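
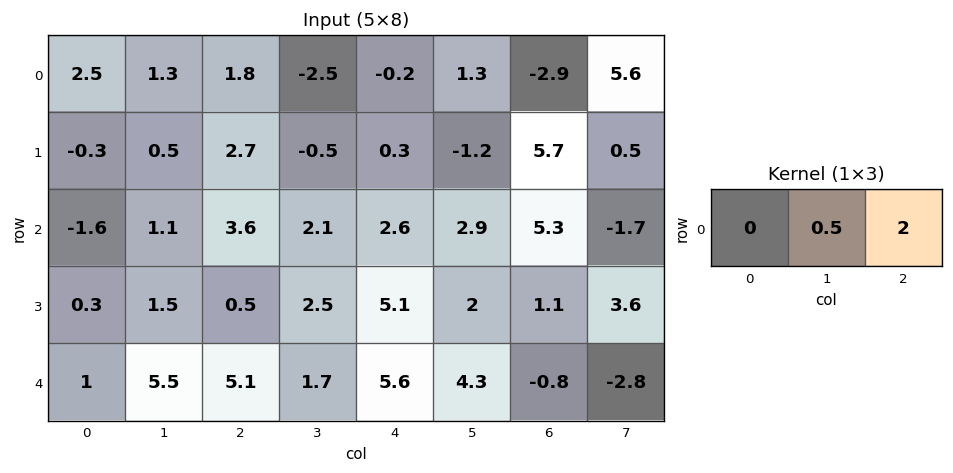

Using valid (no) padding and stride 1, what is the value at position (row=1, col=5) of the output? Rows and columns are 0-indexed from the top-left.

The receptive field on the input at this output position is [-1.2 5.7 0.5]. Elementwise product with the kernel and sum: 5.7·0.5 + 0.5·2.

3.85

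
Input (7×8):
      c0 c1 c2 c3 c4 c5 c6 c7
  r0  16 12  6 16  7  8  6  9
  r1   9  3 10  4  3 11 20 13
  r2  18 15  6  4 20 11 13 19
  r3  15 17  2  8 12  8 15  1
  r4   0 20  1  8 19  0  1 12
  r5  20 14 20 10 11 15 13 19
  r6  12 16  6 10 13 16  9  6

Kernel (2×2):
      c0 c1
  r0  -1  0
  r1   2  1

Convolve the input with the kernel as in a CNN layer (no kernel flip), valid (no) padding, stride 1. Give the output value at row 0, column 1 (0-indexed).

4

The receptive field on the input at this output position is [12 6 / 3 10]. Elementwise product with the kernel and sum: 12·-1 + 3·2 + 10·1.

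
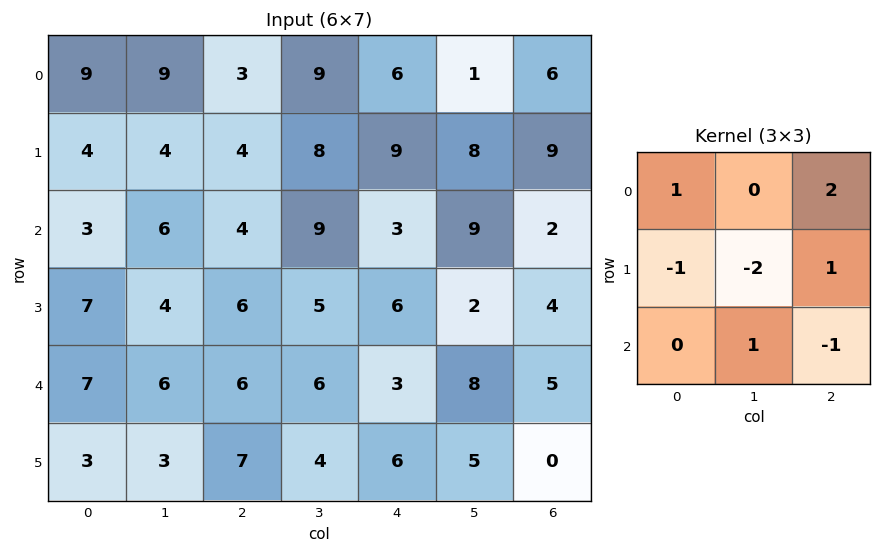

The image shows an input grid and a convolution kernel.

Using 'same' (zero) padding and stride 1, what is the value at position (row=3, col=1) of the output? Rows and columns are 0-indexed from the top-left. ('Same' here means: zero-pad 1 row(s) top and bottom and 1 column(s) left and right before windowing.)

2

The receptive field on the zero-padded input at this output position is [3 6 4 / 7 4 6 / 7 6 6]. Elementwise product with the kernel and sum: 3·1 + 4·2 + 7·-1 + 4·-2 + 6·1 + 6·1 + 6·-1.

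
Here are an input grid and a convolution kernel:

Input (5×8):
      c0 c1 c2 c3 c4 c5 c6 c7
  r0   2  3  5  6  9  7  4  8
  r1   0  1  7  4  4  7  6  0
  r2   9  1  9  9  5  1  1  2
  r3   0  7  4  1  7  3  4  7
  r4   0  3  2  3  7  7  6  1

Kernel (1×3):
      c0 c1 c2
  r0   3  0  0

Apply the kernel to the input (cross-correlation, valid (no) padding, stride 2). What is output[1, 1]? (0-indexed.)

27

The receptive field on the input at this output position is [9 9 5]. Elementwise product with the kernel and sum: 9·3.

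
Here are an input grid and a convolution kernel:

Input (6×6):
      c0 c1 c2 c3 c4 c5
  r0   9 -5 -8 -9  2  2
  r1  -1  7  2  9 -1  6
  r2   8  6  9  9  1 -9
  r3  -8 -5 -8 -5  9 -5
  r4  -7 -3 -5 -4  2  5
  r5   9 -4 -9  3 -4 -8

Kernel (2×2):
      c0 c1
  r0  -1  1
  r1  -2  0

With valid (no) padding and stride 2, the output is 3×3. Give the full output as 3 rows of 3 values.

-12 -5 2
14 16 -28
-14 19 11

Output[0,0]: The receptive field on the input at this output position is [9 -5 / -1 7]. Elementwise product with the kernel and sum: 9·-1 + -5·1 + -1·-2.
Output[0,1]: The receptive field on the input at this output position is [-8 -9 / 2 9]. Elementwise product with the kernel and sum: -8·-1 + -9·1 + 2·-2.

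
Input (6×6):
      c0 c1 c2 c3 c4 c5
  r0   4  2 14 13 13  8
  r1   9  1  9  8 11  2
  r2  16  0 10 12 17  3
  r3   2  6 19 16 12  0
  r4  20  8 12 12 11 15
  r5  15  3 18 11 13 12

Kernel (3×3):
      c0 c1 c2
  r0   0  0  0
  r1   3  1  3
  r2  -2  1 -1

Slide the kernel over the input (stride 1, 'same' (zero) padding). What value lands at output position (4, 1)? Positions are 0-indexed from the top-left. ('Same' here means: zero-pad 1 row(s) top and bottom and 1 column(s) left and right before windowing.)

59

The receptive field on the zero-padded input at this output position is [2 6 19 / 20 8 12 / 15 3 18]. Elementwise product with the kernel and sum: 20·3 + 8·1 + 12·3 + 15·-2 + 3·1 + 18·-1.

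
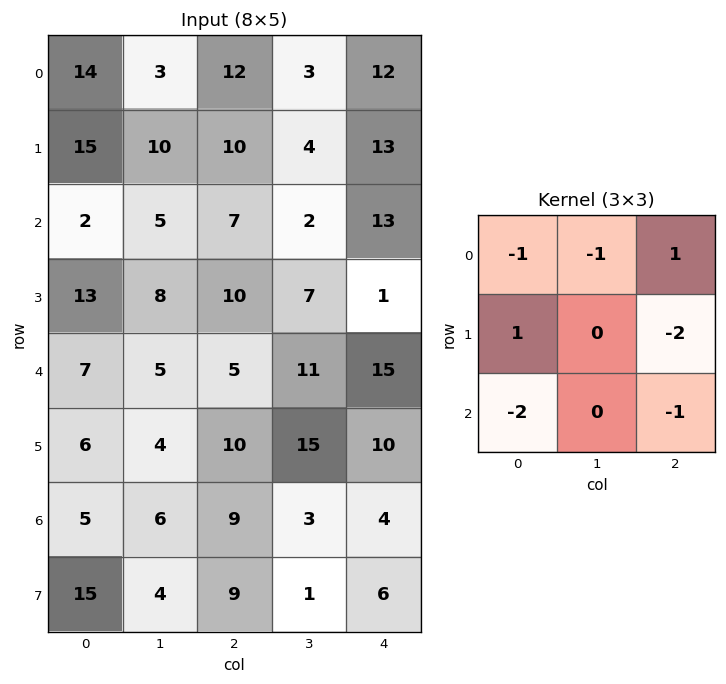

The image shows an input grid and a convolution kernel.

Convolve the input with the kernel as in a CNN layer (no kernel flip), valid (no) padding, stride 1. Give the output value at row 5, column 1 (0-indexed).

The receptive field on the input at this output position is [4 10 15 / 6 9 3 / 4 9 1]. Elementwise product with the kernel and sum: 4·-1 + 10·-1 + 15·1 + 6·1 + 3·-2 + 4·-2 + 1·-1.

-8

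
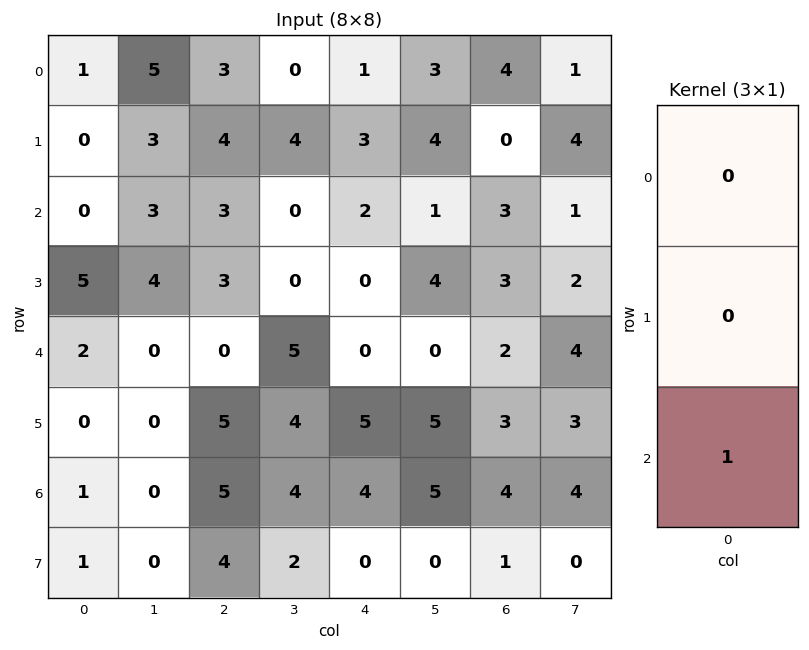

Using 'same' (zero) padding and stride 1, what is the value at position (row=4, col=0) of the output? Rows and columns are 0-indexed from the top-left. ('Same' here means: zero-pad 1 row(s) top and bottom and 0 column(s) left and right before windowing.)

0

The receptive field on the zero-padded input at this output position is [5 / 2 / 0]. Elementwise product with the kernel and sum: 0·1.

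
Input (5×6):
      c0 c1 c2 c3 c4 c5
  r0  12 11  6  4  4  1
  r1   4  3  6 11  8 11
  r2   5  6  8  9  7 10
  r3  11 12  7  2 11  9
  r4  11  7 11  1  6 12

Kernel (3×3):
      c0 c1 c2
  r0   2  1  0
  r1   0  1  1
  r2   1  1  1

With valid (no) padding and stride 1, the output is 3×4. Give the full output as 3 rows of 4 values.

63 68 59 57
55 50 59 69
64 48 56 64

Output[0,0]: The receptive field on the input at this output position is [12 11 6 / 4 3 6 / 5 6 8]. Elementwise product with the kernel and sum: 12·2 + 11·1 + 3·1 + 6·1 + 5·1 + 6·1 + 8·1.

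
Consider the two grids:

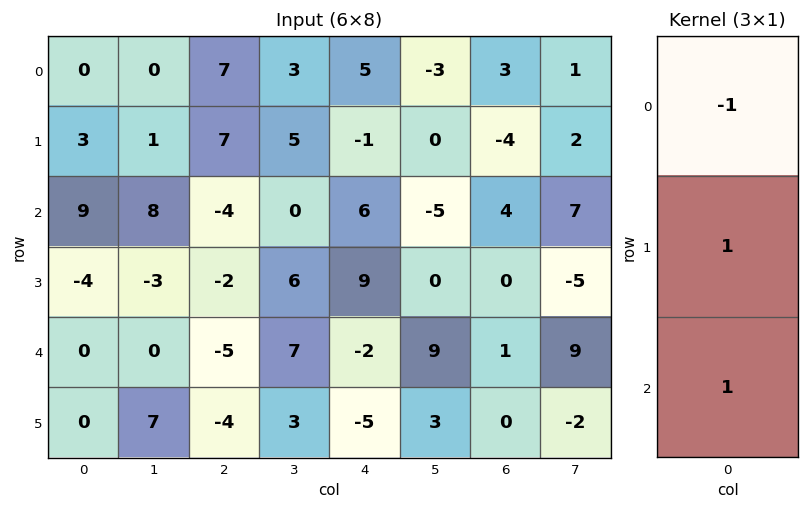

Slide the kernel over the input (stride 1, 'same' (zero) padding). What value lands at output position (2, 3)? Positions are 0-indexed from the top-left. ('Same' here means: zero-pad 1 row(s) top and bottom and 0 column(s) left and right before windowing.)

The receptive field on the zero-padded input at this output position is [5 / 0 / 6]. Elementwise product with the kernel and sum: 5·-1 + 0·1 + 6·1.

1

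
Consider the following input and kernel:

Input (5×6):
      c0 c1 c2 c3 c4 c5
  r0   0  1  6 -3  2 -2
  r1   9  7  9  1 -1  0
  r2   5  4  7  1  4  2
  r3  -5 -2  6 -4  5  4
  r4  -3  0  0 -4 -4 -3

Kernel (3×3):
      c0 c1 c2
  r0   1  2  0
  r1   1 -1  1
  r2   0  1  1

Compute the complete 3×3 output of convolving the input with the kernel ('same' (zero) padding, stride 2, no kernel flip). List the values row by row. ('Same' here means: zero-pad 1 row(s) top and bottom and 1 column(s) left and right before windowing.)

Output[0,0]: The receptive field on the zero-padded input at this output position is [0 0 0 / 0 0 1 / 0 9 7]. Elementwise product with the kernel and sum: 0·1 + 0·2 + 0·1 + 0·-1 + 1·1 + 9·1 + 7·1.
Output[0,1]: The receptive field on the zero-padded input at this output position is [0 0 0 / 1 6 -3 / 7 9 1]. Elementwise product with the kernel and sum: 0·1 + 0·2 + 1·1 + 6·-1 + -3·1 + 9·1 + 1·1.

17 2 -8
10 25 7
-7 6 3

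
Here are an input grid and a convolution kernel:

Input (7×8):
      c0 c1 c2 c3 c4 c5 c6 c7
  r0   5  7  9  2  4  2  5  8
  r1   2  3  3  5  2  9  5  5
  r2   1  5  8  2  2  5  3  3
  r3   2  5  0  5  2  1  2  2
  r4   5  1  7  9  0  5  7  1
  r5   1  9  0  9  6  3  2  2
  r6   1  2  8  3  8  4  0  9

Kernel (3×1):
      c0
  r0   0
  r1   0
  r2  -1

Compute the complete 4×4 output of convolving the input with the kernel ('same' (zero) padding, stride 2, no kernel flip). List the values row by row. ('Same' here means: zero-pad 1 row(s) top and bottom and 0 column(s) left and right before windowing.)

Output[0,0]: The receptive field on the zero-padded input at this output position is [0 / 5 / 2]. Elementwise product with the kernel and sum: 2·-1.

-2 -3 -2 -5
-2 0 -2 -2
-1 0 -6 -2
0 0 0 0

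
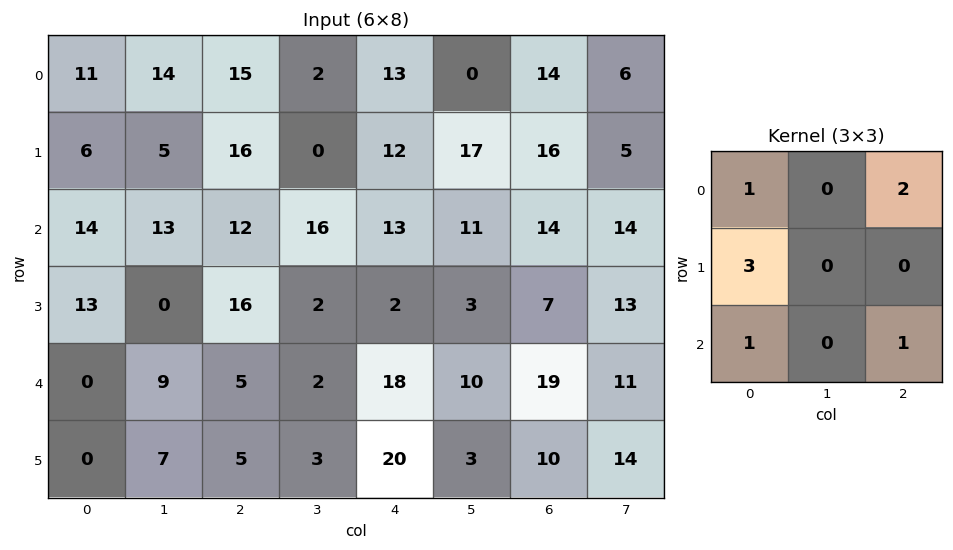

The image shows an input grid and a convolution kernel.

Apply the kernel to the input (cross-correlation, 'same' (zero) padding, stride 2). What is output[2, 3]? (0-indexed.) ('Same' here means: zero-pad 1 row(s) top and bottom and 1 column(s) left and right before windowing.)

76

The receptive field on the zero-padded input at this output position is [3 7 13 / 10 19 11 / 3 10 14]. Elementwise product with the kernel and sum: 3·1 + 13·2 + 10·3 + 3·1 + 14·1.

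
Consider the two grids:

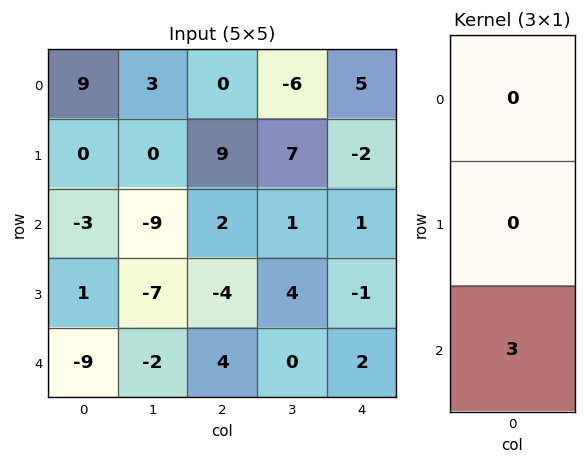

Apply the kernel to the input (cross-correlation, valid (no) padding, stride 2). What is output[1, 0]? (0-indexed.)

-27

The receptive field on the input at this output position is [-3 / 1 / -9]. Elementwise product with the kernel and sum: -9·3.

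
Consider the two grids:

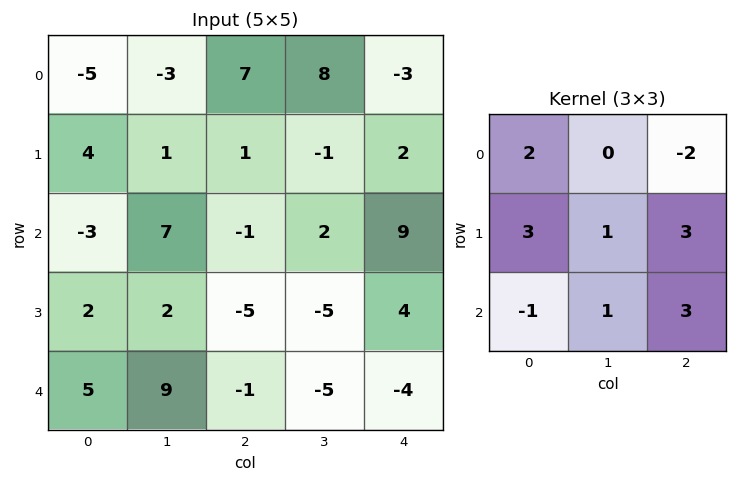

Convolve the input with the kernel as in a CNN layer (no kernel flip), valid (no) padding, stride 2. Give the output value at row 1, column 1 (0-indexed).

The receptive field on the input at this output position is [-1 2 9 / -5 -5 4 / -1 -5 -4]. Elementwise product with the kernel and sum: -1·2 + 9·-2 + -5·3 + -5·1 + 4·3 + -1·-1 + -5·1 + -4·3.

-44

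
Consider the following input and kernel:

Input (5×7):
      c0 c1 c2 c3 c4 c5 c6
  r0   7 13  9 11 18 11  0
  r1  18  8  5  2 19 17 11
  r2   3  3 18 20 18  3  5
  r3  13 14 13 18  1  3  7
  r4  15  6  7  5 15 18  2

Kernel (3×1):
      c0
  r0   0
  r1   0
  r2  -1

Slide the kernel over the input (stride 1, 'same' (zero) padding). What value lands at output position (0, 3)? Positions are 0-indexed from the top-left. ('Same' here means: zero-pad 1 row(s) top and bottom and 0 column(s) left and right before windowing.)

The receptive field on the zero-padded input at this output position is [0 / 11 / 2]. Elementwise product with the kernel and sum: 2·-1.

-2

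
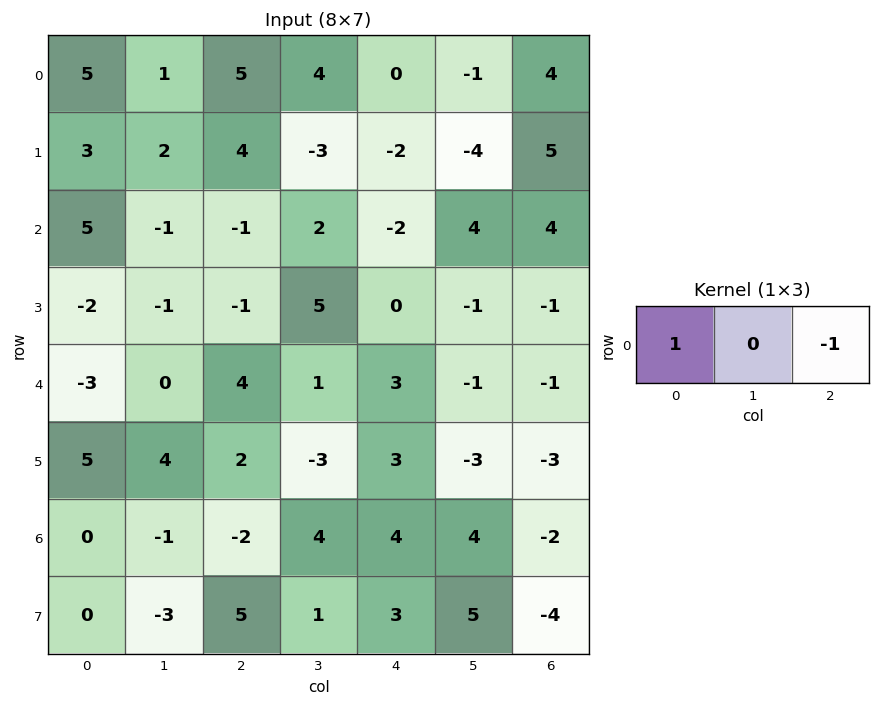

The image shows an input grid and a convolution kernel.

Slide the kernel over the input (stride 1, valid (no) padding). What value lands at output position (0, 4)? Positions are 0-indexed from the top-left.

The receptive field on the input at this output position is [0 -1 4]. Elementwise product with the kernel and sum: 0·1 + 4·-1.

-4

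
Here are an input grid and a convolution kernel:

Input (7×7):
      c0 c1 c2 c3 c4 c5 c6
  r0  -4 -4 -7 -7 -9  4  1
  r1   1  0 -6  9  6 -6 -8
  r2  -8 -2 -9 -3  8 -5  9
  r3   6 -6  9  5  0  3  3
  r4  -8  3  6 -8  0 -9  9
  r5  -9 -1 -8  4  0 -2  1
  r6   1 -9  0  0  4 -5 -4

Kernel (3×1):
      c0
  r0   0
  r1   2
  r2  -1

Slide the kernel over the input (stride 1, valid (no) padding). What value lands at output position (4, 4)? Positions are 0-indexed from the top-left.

The receptive field on the input at this output position is [0 / 0 / 4]. Elementwise product with the kernel and sum: 0·2 + 4·-1.

-4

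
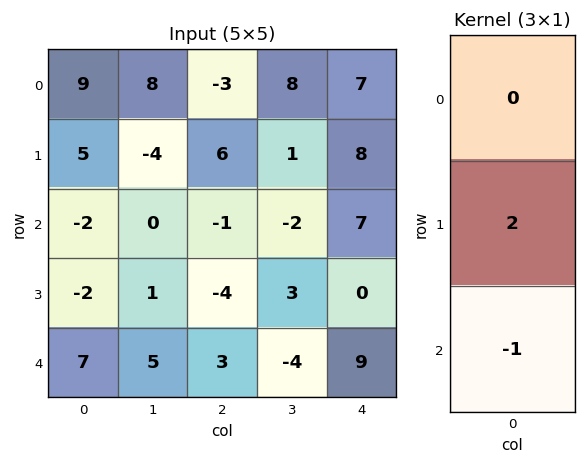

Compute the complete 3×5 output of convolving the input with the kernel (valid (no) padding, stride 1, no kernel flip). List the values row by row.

Output[0,0]: The receptive field on the input at this output position is [9 / 5 / -2]. Elementwise product with the kernel and sum: 5·2 + -2·-1.
Output[0,1]: The receptive field on the input at this output position is [8 / -4 / 0]. Elementwise product with the kernel and sum: -4·2 + 0·-1.

12 -8 13 4 9
-2 -1 2 -7 14
-11 -3 -11 10 -9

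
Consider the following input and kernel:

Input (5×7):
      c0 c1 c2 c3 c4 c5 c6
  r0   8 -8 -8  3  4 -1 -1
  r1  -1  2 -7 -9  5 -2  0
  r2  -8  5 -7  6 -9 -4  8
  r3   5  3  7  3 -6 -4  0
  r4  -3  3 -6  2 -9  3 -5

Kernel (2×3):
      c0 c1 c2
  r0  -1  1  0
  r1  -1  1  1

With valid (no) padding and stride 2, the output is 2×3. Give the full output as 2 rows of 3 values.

Output[0,0]: The receptive field on the input at this output position is [8 -8 -8 / -1 2 -7]. Elementwise product with the kernel and sum: 8·-1 + -8·1 + -1·-1 + 2·1 + -7·1.
Output[0,1]: The receptive field on the input at this output position is [-8 3 4 / -7 -9 5]. Elementwise product with the kernel and sum: -8·-1 + 3·1 + -7·-1 + -9·1 + 5·1.

-20 14 -12
18 3 7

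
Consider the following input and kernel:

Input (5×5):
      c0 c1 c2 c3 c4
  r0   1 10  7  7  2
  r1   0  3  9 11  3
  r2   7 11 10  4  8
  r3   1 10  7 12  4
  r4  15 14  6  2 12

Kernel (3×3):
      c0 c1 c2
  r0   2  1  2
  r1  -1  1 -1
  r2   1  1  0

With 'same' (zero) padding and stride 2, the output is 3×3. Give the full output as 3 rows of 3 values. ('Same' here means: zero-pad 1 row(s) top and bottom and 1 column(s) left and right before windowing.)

Output[0,0]: The receptive field on the zero-padded input at this output position is [0 0 0 / 0 1 10 / 0 0 3]. Elementwise product with the kernel and sum: 0·2 + 0·1 + 0·2 + 0·-1 + 1·1 + 10·-1 + 0·1 + 0·1.
Output[0,1]: The receptive field on the zero-padded input at this output position is [0 0 0 / 10 7 7 / 3 9 11]. Elementwise product with the kernel and sum: 0·2 + 0·1 + 0·2 + 10·-1 + 7·1 + 7·-1 + 3·1 + 9·1.

-9 2 9
3 49 45
22 41 38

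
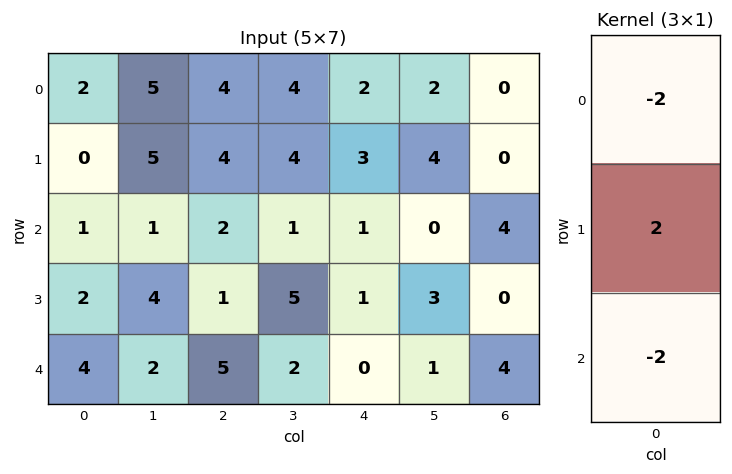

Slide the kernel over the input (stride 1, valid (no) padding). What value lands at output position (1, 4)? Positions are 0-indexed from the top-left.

-6

The receptive field on the input at this output position is [3 / 1 / 1]. Elementwise product with the kernel and sum: 3·-2 + 1·2 + 1·-2.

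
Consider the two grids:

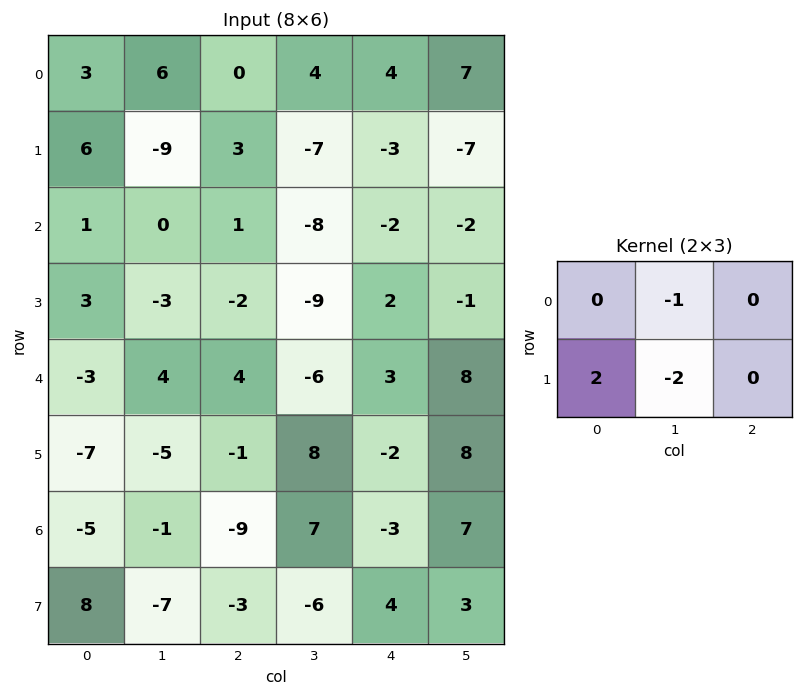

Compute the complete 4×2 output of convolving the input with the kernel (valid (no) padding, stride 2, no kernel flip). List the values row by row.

24 16
12 22
-8 -12
31 -1

Output[0,0]: The receptive field on the input at this output position is [3 6 0 / 6 -9 3]. Elementwise product with the kernel and sum: 6·-1 + 6·2 + -9·-2.
Output[0,1]: The receptive field on the input at this output position is [0 4 4 / 3 -7 -3]. Elementwise product with the kernel and sum: 4·-1 + 3·2 + -7·-2.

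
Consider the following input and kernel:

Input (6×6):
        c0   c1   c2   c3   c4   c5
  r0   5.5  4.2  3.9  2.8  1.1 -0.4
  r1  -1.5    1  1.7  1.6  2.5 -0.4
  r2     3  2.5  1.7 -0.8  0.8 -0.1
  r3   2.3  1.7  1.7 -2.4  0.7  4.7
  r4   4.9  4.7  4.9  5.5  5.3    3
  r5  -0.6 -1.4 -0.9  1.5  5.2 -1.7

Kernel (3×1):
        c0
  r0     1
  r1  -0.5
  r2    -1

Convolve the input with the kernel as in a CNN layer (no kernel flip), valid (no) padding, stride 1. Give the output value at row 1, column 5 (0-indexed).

The receptive field on the input at this output position is [-0.4 / -0.1 / 4.7]. Elementwise product with the kernel and sum: -0.4·1 + -0.1·-0.5 + 4.7·-1.

-5.05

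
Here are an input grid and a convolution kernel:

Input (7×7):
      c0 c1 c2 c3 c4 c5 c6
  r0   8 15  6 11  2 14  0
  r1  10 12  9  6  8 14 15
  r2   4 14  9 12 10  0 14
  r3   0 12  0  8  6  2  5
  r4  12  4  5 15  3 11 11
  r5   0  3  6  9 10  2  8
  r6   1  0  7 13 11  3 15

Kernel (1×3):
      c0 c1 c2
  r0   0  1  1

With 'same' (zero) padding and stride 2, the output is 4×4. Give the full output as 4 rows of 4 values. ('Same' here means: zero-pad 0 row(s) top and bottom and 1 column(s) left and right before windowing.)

23 17 16 0
18 21 10 14
16 20 14 11
1 20 14 15

Output[0,0]: The receptive field on the zero-padded input at this output position is [0 8 15]. Elementwise product with the kernel and sum: 8·1 + 15·1.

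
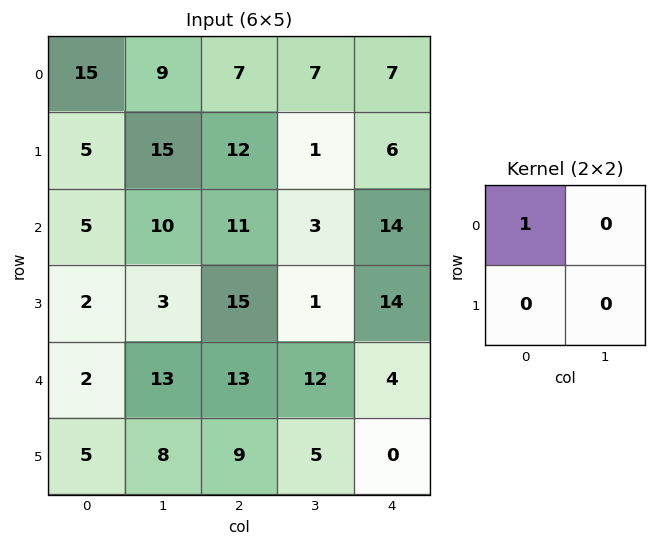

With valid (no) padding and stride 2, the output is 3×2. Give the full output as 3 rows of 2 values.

Output[0,0]: The receptive field on the input at this output position is [15 9 / 5 15]. Elementwise product with the kernel and sum: 15·1.

15 7
5 11
2 13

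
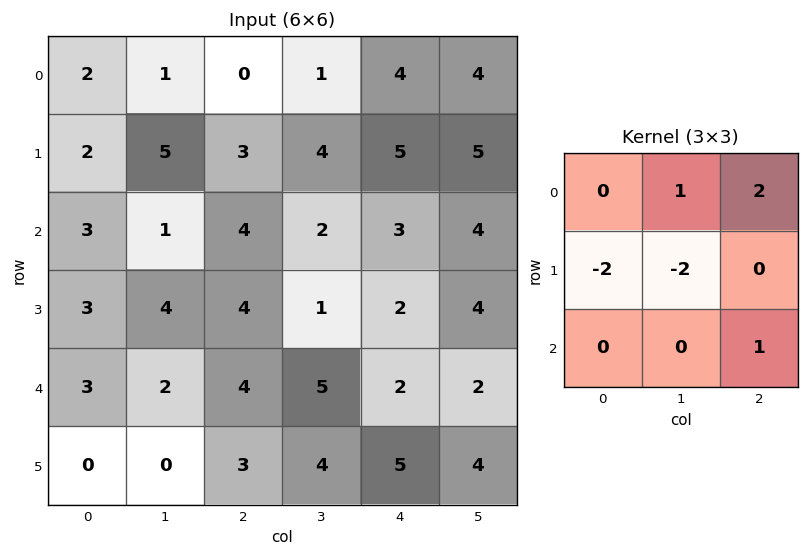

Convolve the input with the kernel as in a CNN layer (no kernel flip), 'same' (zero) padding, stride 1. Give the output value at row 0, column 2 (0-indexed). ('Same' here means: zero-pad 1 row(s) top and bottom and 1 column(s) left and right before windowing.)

2

The receptive field on the zero-padded input at this output position is [0 0 0 / 1 0 1 / 5 3 4]. Elementwise product with the kernel and sum: 0·1 + 0·2 + 1·-2 + 0·-2 + 4·1.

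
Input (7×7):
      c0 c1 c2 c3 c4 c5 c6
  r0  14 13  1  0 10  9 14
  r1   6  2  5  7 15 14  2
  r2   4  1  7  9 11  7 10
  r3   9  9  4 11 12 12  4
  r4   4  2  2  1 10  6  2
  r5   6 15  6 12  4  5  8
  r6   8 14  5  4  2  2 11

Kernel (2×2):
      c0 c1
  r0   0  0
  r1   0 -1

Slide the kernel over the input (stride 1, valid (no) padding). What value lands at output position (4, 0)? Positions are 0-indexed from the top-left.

-15

The receptive field on the input at this output position is [4 2 / 6 15]. Elementwise product with the kernel and sum: 15·-1.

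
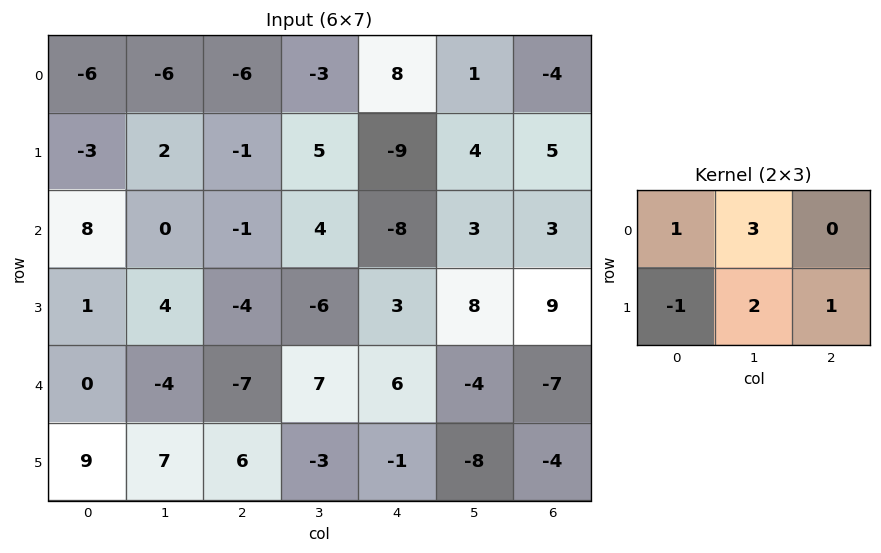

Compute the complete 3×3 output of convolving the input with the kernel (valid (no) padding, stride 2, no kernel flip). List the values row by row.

-18 -13 33
11 6 23
-1 1 -25

Output[0,0]: The receptive field on the input at this output position is [-6 -6 -6 / -3 2 -1]. Elementwise product with the kernel and sum: -6·1 + -6·3 + -3·-1 + 2·2 + -1·1.
Output[0,1]: The receptive field on the input at this output position is [-6 -3 8 / -1 5 -9]. Elementwise product with the kernel and sum: -6·1 + -3·3 + -1·-1 + 5·2 + -9·1.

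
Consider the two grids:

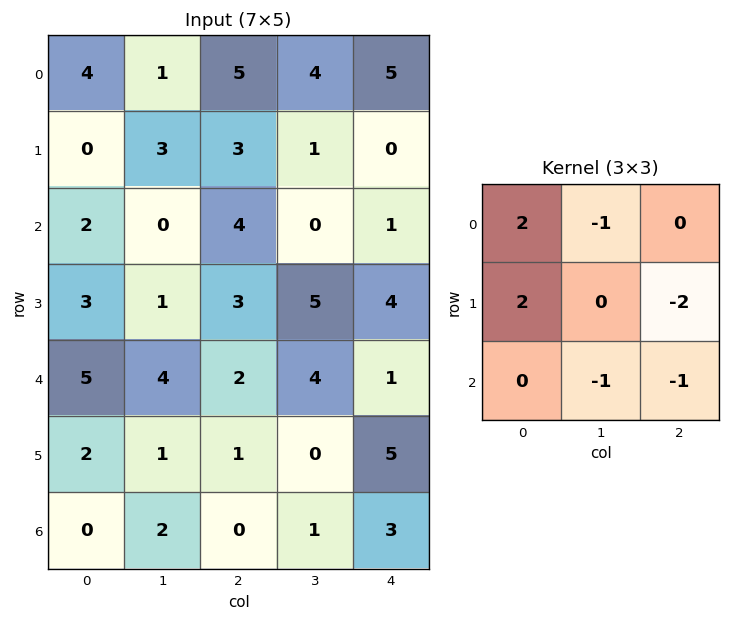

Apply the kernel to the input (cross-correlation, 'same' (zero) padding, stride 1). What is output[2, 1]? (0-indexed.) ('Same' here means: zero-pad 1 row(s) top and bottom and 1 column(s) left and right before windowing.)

The receptive field on the zero-padded input at this output position is [0 3 3 / 2 0 4 / 3 1 3]. Elementwise product with the kernel and sum: 0·2 + 3·-1 + 2·2 + 4·-2 + 1·-1 + 3·-1.

-11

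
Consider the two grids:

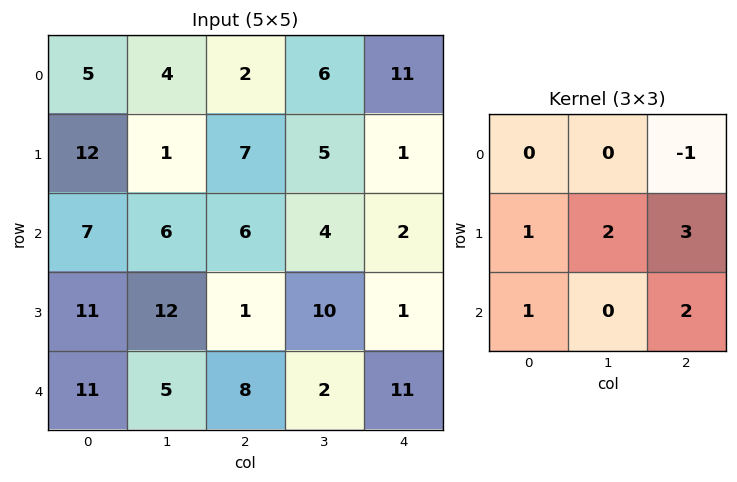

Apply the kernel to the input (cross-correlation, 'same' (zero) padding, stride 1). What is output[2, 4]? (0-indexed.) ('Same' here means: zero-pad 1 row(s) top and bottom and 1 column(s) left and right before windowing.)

The receptive field on the zero-padded input at this output position is [5 1 0 / 4 2 0 / 10 1 0]. Elementwise product with the kernel and sum: 0·-1 + 4·1 + 2·2 + 0·3 + 10·1 + 0·2.

18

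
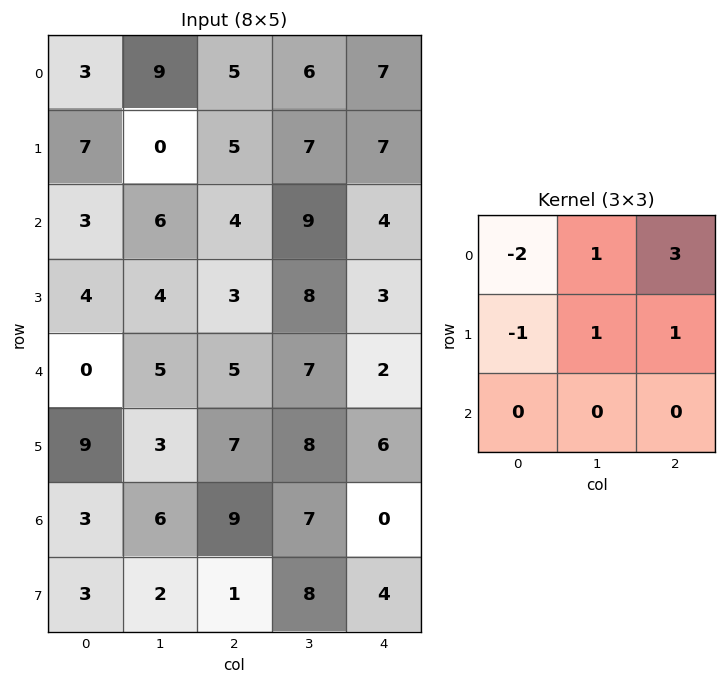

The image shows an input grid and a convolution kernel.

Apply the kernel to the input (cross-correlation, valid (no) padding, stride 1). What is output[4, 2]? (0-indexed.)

10

The receptive field on the input at this output position is [5 7 2 / 7 8 6 / 9 7 0]. Elementwise product with the kernel and sum: 5·-2 + 7·1 + 2·3 + 7·-1 + 8·1 + 6·1.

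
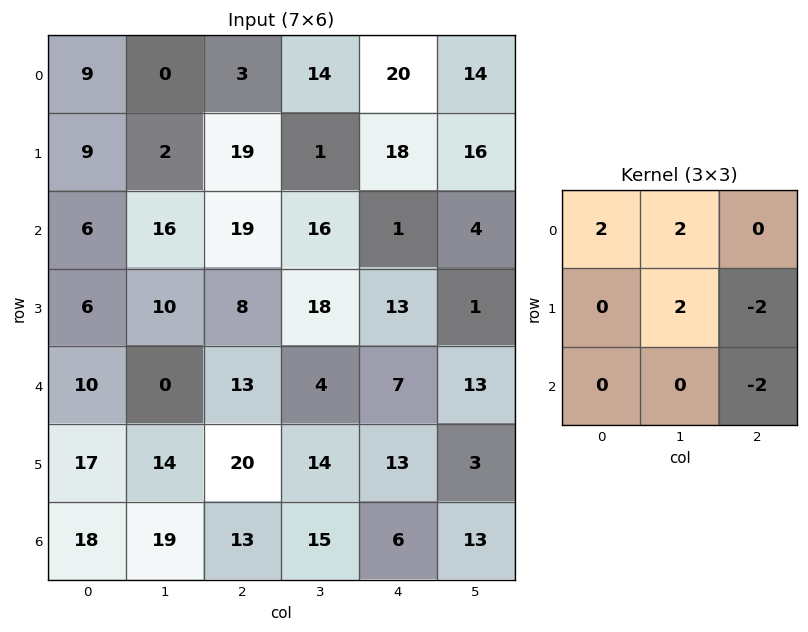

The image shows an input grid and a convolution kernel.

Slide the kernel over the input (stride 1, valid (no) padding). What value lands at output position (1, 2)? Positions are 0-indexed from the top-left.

44

The receptive field on the input at this output position is [19 1 18 / 19 16 1 / 8 18 13]. Elementwise product with the kernel and sum: 19·2 + 1·2 + 16·2 + 1·-2 + 13·-2.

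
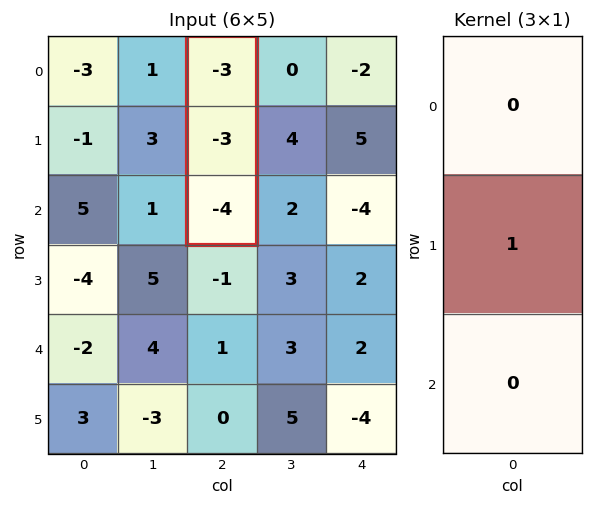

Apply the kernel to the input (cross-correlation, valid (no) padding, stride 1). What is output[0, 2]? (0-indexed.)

The receptive field on the input at this output position is [-3 / -3 / -4]. Elementwise product with the kernel and sum: -3·1.

-3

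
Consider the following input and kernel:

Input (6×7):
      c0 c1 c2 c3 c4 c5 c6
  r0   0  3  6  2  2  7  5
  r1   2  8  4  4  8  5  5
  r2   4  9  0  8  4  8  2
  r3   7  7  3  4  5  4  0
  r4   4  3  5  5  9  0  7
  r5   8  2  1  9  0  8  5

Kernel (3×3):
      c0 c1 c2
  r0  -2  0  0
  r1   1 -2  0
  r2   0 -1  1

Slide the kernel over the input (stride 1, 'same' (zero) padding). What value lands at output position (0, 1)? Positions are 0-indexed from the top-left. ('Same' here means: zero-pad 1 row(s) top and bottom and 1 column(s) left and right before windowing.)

-10

The receptive field on the zero-padded input at this output position is [0 0 0 / 0 3 6 / 2 8 4]. Elementwise product with the kernel and sum: 0·-2 + 0·1 + 3·-2 + 8·-1 + 4·1.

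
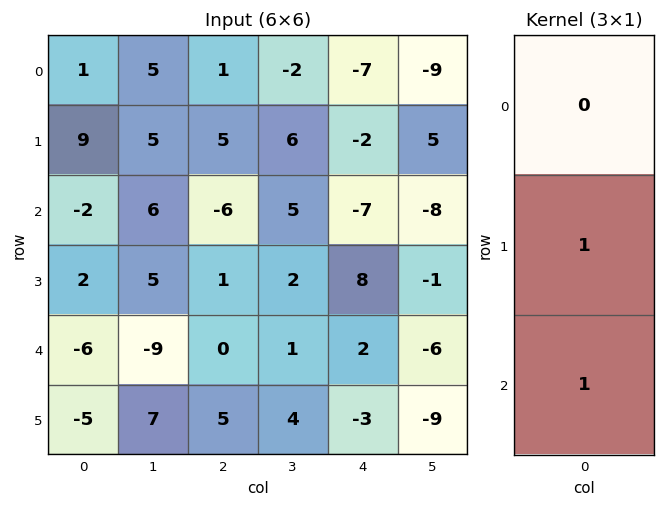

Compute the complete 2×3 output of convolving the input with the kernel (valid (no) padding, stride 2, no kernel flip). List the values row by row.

Output[0,0]: The receptive field on the input at this output position is [1 / 9 / -2]. Elementwise product with the kernel and sum: 9·1 + -2·1.

7 -1 -9
-4 1 10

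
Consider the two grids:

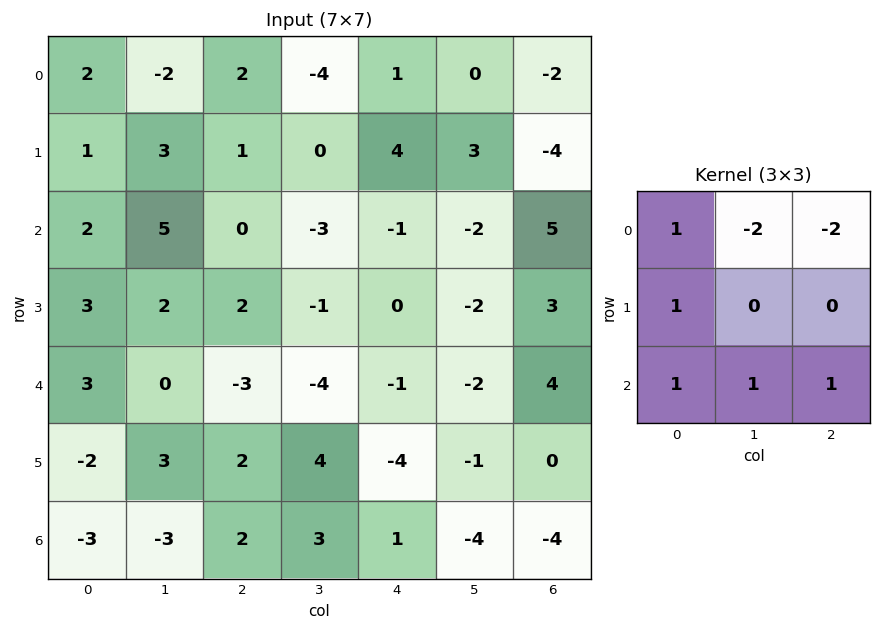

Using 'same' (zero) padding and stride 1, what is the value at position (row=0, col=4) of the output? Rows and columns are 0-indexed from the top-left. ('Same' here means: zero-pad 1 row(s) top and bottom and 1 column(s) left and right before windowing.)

The receptive field on the zero-padded input at this output position is [0 0 0 / -4 1 0 / 0 4 3]. Elementwise product with the kernel and sum: 0·1 + 0·-2 + 0·-2 + -4·1 + 0·1 + 4·1 + 3·1.

3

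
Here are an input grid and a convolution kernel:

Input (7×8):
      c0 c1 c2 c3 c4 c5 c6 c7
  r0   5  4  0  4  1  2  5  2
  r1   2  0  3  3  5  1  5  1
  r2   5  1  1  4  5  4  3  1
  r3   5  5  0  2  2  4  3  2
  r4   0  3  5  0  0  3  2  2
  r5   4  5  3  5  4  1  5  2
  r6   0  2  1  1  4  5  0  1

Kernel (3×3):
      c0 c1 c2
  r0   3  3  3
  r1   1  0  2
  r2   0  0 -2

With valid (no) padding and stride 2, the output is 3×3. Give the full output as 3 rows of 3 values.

33 18 33
16 34 40
32 18 29

Output[0,0]: The receptive field on the input at this output position is [5 4 0 / 2 0 3 / 5 1 1]. Elementwise product with the kernel and sum: 5·3 + 4·3 + 0·3 + 2·1 + 3·2 + 1·-2.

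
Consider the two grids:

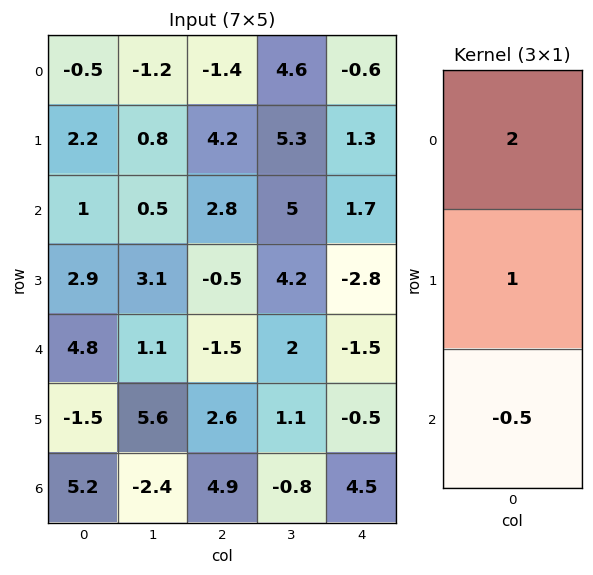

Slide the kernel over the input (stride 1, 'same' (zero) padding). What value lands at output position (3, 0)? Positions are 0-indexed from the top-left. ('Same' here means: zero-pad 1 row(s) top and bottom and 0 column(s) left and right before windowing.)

2.5

The receptive field on the zero-padded input at this output position is [1 / 2.9 / 4.8]. Elementwise product with the kernel and sum: 1·2 + 2.9·1 + 4.8·-0.5.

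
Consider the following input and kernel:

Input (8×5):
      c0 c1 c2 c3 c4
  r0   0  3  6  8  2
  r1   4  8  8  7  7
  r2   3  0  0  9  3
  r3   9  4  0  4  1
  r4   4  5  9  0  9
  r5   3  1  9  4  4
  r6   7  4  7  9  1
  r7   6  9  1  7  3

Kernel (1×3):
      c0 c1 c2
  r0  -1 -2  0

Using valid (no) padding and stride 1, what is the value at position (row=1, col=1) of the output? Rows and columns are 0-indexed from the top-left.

-24

The receptive field on the input at this output position is [8 8 7]. Elementwise product with the kernel and sum: 8·-1 + 8·-2.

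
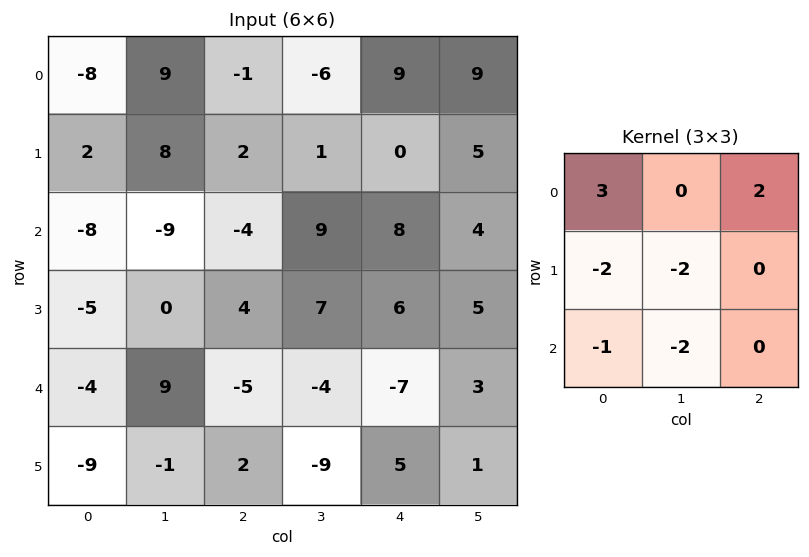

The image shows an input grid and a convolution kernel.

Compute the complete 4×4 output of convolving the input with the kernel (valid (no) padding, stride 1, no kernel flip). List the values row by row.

Output[0,0]: The receptive field on the input at this output position is [-8 9 -1 / 2 8 2 / -8 -9 -4]. Elementwise product with the kernel and sum: -8·3 + -1·2 + 2·-2 + 8·-2 + -8·-1 + -9·-2.

-20 12 -5 -27
49 44 -22 -40
-36 -16 -5 27
-6 3 58 52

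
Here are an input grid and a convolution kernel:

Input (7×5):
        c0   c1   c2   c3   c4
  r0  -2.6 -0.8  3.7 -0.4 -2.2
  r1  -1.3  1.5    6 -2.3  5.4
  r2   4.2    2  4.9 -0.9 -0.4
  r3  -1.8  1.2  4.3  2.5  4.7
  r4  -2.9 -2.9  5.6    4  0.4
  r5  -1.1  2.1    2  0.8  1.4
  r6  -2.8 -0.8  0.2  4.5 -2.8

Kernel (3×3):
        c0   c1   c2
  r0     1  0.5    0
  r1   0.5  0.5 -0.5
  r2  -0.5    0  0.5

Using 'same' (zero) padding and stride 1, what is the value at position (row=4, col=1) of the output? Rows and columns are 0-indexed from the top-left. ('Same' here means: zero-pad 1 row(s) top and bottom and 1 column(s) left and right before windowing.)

-5.35

The receptive field on the zero-padded input at this output position is [-1.8 1.2 4.3 / -2.9 -2.9 5.6 / -1.1 2.1 2]. Elementwise product with the kernel and sum: -1.8·1 + 1.2·0.5 + -2.9·0.5 + -2.9·0.5 + 5.6·-0.5 + -1.1·-0.5 + 2·0.5.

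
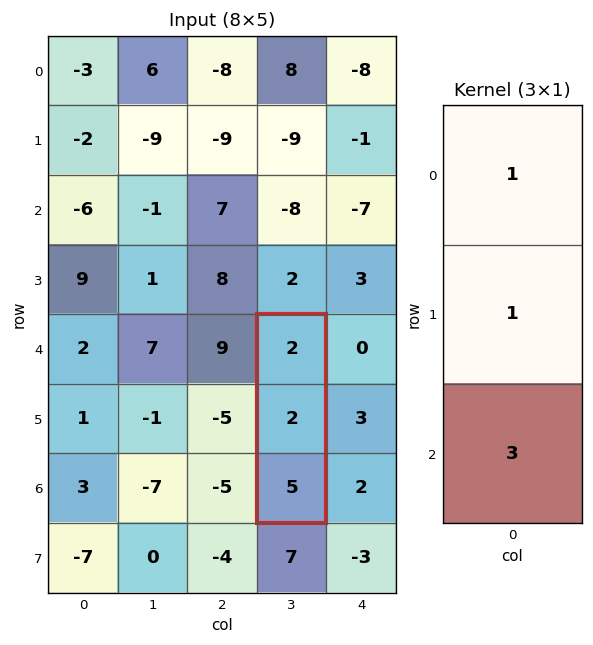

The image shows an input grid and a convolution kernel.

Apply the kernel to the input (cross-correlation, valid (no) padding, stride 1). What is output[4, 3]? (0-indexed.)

19

The receptive field on the input at this output position is [2 / 2 / 5]. Elementwise product with the kernel and sum: 2·1 + 2·1 + 5·3.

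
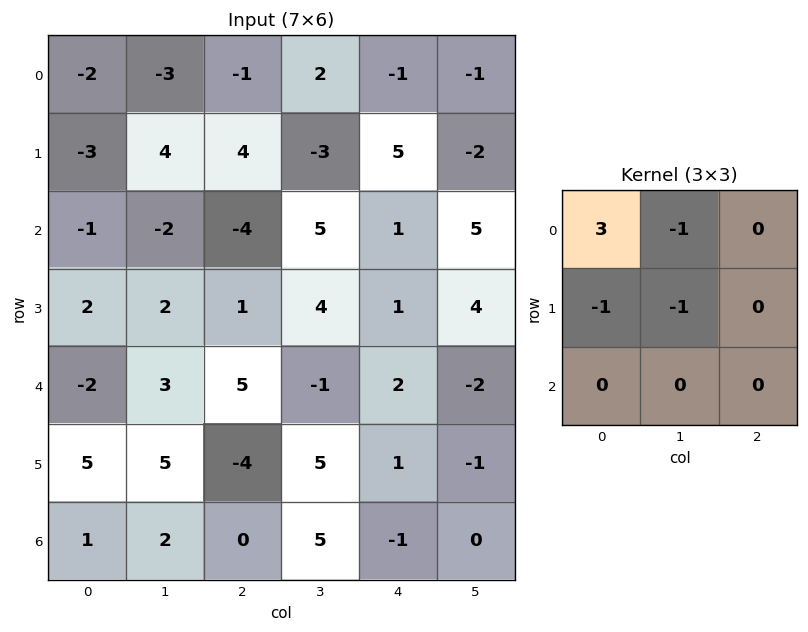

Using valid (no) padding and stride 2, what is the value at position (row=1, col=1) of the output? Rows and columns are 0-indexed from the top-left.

The receptive field on the input at this output position is [-4 5 1 / 1 4 1 / 5 -1 2]. Elementwise product with the kernel and sum: -4·3 + 5·-1 + 1·-1 + 4·-1.

-22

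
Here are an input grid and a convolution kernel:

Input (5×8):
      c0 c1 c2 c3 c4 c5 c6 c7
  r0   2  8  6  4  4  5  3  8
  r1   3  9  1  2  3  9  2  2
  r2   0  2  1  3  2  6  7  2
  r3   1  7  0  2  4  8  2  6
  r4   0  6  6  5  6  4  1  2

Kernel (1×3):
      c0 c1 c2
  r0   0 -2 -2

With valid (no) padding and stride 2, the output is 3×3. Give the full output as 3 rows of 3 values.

-28 -16 -16
-6 -10 -26
-24 -22 -10

Output[0,0]: The receptive field on the input at this output position is [2 8 6]. Elementwise product with the kernel and sum: 8·-2 + 6·-2.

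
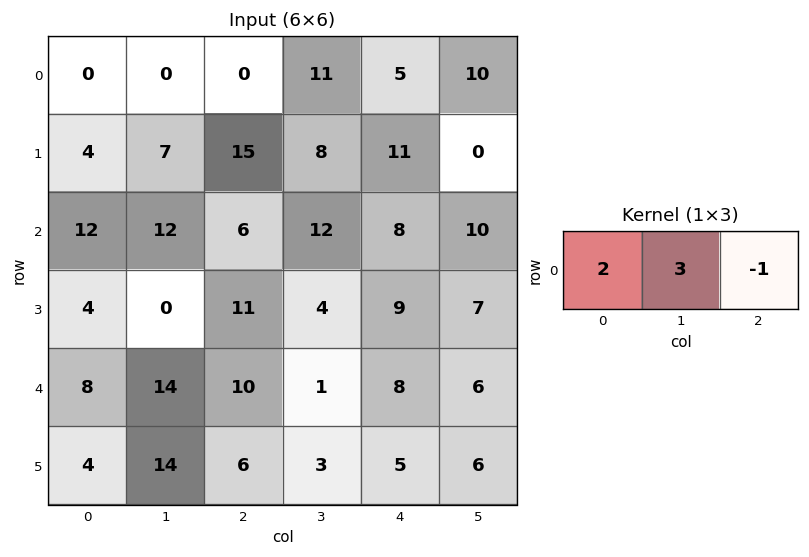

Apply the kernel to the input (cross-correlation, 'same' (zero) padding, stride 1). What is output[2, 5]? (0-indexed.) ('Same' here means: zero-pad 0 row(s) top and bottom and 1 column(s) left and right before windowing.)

The receptive field on the zero-padded input at this output position is [8 10 0]. Elementwise product with the kernel and sum: 8·2 + 10·3 + 0·-1.

46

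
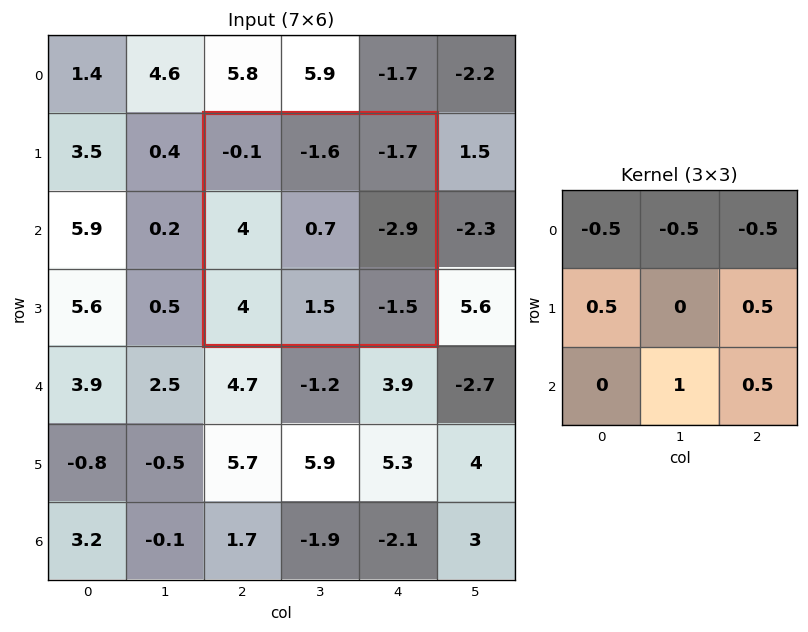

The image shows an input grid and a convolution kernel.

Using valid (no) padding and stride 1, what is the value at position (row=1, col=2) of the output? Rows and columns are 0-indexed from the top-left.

3

The receptive field on the input at this output position is [-0.1 -1.6 -1.7 / 4 0.7 -2.9 / 4 1.5 -1.5]. Elementwise product with the kernel and sum: -0.1·-0.5 + -1.6·-0.5 + -1.7·-0.5 + 4·0.5 + -2.9·0.5 + 1.5·1 + -1.5·0.5.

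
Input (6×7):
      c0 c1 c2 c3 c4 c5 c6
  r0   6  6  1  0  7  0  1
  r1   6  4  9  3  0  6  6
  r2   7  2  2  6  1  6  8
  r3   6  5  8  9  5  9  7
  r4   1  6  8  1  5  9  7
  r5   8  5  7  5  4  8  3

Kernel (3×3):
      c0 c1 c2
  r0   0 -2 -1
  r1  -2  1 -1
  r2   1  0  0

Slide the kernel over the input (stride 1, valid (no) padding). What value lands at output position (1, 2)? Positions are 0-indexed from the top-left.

3

The receptive field on the input at this output position is [9 3 0 / 2 6 1 / 8 9 5]. Elementwise product with the kernel and sum: 3·-2 + 0·-1 + 2·-2 + 6·1 + 1·-1 + 8·1.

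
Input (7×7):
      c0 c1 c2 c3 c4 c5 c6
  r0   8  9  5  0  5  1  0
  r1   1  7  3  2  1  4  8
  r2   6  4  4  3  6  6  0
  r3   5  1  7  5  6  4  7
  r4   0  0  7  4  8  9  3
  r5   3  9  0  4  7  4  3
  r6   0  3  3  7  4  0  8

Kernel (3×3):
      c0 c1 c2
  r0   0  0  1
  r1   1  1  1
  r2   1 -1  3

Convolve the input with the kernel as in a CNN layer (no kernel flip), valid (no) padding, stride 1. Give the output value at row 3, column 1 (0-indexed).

37

The receptive field on the input at this output position is [1 7 5 / 0 7 4 / 9 0 4]. Elementwise product with the kernel and sum: 5·1 + 0·1 + 7·1 + 4·1 + 9·1 + 0·-1 + 4·3.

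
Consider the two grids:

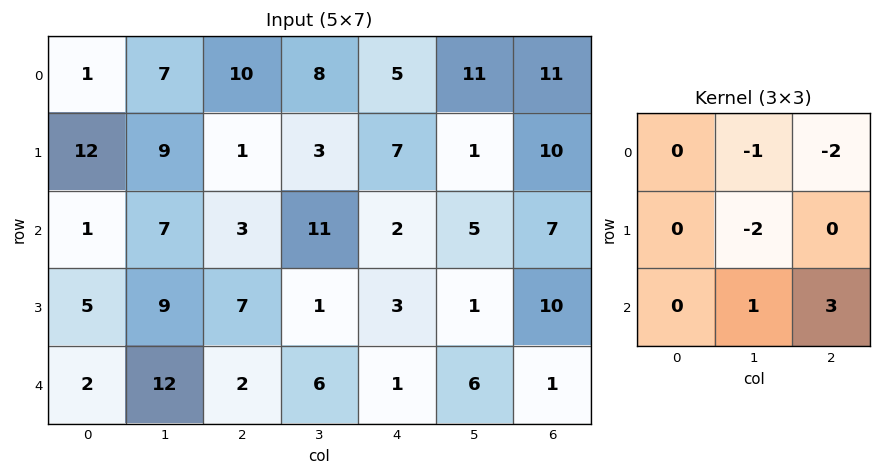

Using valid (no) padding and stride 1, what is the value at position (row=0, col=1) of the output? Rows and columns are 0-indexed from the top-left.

8

The receptive field on the input at this output position is [7 10 8 / 9 1 3 / 7 3 11]. Elementwise product with the kernel and sum: 10·-1 + 8·-2 + 1·-2 + 3·1 + 11·3.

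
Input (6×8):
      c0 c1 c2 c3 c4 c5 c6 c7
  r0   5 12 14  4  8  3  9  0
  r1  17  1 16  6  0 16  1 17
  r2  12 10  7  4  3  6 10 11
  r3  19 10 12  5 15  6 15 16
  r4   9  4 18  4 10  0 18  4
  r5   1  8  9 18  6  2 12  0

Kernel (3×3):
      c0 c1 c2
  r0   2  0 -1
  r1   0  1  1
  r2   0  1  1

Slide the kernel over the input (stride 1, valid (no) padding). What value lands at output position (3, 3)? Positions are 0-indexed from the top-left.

22

The receptive field on the input at this output position is [5 15 6 / 4 10 0 / 18 6 2]. Elementwise product with the kernel and sum: 5·2 + 6·-1 + 10·1 + 0·1 + 6·1 + 2·1.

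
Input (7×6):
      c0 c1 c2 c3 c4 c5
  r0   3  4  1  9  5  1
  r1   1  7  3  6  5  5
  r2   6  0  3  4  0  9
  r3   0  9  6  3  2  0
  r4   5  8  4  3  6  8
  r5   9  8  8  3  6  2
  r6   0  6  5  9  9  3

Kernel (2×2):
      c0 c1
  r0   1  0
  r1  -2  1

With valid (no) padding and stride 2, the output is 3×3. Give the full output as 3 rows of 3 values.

8 1 0
15 -6 -4
-5 -9 -4

Output[0,0]: The receptive field on the input at this output position is [3 4 / 1 7]. Elementwise product with the kernel and sum: 3·1 + 1·-2 + 7·1.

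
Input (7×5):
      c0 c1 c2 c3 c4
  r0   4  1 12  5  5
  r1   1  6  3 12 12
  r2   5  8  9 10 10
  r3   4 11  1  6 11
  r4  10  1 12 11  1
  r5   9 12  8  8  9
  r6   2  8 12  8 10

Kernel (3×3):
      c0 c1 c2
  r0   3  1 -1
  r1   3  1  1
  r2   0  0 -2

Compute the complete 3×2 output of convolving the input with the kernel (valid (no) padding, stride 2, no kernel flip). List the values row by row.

-5 49
14 45
42 67

Output[0,0]: The receptive field on the input at this output position is [4 1 12 / 1 6 3 / 5 8 9]. Elementwise product with the kernel and sum: 4·3 + 1·1 + 12·-1 + 1·3 + 6·1 + 3·1 + 9·-2.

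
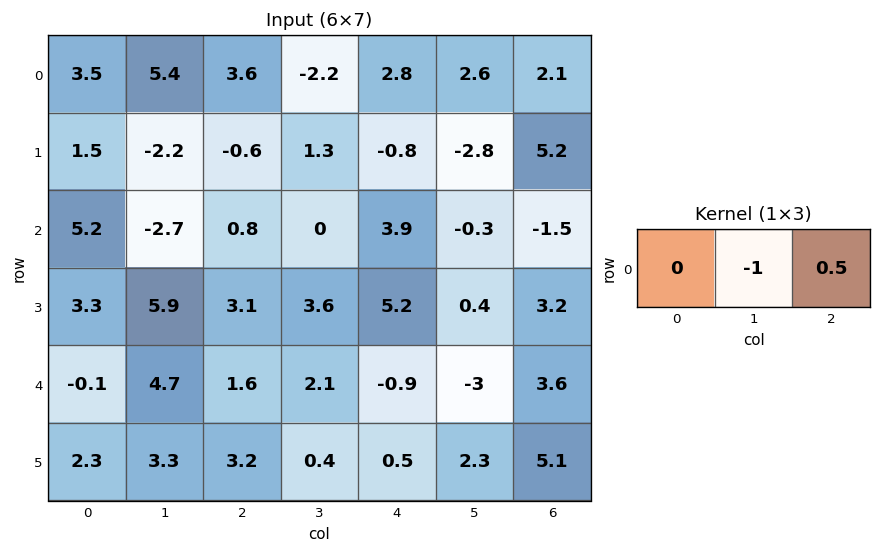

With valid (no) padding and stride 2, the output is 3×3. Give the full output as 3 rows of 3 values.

Output[0,0]: The receptive field on the input at this output position is [3.5 5.4 3.6]. Elementwise product with the kernel and sum: 5.4·-1 + 3.6·0.5.
Output[0,1]: The receptive field on the input at this output position is [3.6 -2.2 2.8]. Elementwise product with the kernel and sum: -2.2·-1 + 2.8·0.5.

-3.6 3.6 -1.55
3.1 1.95 -0.45
-3.9 -2.55 4.8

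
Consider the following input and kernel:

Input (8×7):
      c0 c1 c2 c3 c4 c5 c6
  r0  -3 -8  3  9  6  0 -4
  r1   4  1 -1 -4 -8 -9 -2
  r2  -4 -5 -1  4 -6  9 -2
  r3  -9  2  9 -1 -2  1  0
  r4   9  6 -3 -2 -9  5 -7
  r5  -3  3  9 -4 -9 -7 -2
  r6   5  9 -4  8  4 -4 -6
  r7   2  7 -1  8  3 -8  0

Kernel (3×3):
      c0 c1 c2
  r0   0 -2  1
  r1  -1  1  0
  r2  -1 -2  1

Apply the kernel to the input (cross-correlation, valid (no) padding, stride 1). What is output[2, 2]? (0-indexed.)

-26

The receptive field on the input at this output position is [-1 4 -6 / 9 -1 -2 / -3 -2 -9]. Elementwise product with the kernel and sum: 4·-2 + -6·1 + 9·-1 + -1·1 + -3·-1 + -2·-2 + -9·1.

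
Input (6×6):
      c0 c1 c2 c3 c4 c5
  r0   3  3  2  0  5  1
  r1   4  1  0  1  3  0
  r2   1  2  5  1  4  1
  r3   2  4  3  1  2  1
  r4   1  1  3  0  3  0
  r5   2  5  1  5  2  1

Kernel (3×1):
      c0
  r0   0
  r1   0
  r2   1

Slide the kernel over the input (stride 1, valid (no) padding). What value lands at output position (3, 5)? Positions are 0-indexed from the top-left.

1

The receptive field on the input at this output position is [1 / 0 / 1]. Elementwise product with the kernel and sum: 1·1.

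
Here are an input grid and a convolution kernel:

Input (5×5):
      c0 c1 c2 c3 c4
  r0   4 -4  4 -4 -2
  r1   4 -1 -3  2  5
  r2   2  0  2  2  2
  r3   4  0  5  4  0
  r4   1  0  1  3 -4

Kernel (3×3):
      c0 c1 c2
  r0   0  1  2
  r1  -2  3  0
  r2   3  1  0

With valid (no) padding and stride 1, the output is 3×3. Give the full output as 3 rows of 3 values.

Output[0,0]: The receptive field on the input at this output position is [4 -4 4 / 4 -1 -3 / 2 0 2]. Elementwise product with the kernel and sum: -4·1 + 4·2 + 4·-2 + -1·3 + 2·3 + 0·1.

-1 -9 12
1 12 33
-1 22 14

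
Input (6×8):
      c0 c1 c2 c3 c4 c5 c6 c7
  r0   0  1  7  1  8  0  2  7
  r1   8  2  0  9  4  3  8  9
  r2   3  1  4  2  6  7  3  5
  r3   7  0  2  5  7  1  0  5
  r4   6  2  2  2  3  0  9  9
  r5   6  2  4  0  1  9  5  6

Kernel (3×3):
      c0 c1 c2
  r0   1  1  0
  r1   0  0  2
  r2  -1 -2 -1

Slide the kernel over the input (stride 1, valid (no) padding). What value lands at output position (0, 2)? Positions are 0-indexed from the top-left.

2

The receptive field on the input at this output position is [7 1 8 / 0 9 4 / 4 2 6]. Elementwise product with the kernel and sum: 7·1 + 1·1 + 4·2 + 4·-1 + 2·-2 + 6·-1.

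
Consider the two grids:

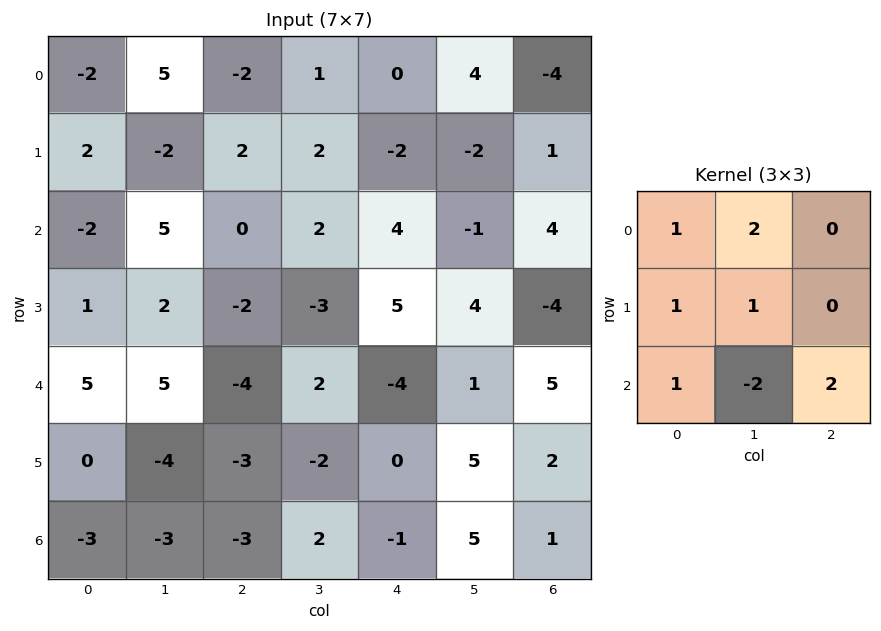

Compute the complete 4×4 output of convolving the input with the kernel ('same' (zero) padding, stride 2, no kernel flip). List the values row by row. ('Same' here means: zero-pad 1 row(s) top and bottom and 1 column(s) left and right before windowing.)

-10 1 3 -4
4 7 -1 15
-1 -3 13 3
-3 -16 -1 15

Output[0,0]: The receptive field on the zero-padded input at this output position is [0 0 0 / 0 -2 5 / 0 2 -2]. Elementwise product with the kernel and sum: 0·1 + 0·2 + 0·1 + -2·1 + 0·1 + 2·-2 + -2·2.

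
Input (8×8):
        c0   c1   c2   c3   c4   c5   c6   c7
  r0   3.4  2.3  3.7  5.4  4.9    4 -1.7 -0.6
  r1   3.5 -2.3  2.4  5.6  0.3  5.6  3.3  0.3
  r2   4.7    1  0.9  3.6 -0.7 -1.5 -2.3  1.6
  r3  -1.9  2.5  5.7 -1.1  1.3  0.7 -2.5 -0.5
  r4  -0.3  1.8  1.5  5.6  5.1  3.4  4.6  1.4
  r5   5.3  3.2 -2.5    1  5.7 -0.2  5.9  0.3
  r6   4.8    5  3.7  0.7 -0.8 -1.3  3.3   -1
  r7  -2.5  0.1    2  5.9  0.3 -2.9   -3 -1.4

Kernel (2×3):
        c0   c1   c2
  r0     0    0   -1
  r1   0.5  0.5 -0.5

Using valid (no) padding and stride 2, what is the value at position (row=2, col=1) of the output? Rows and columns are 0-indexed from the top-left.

-8.7

The receptive field on the input at this output position is [1.5 5.6 5.1 / -2.5 1 5.7]. Elementwise product with the kernel and sum: 5.1·-1 + -2.5·0.5 + 1·0.5 + 5.7·-0.5.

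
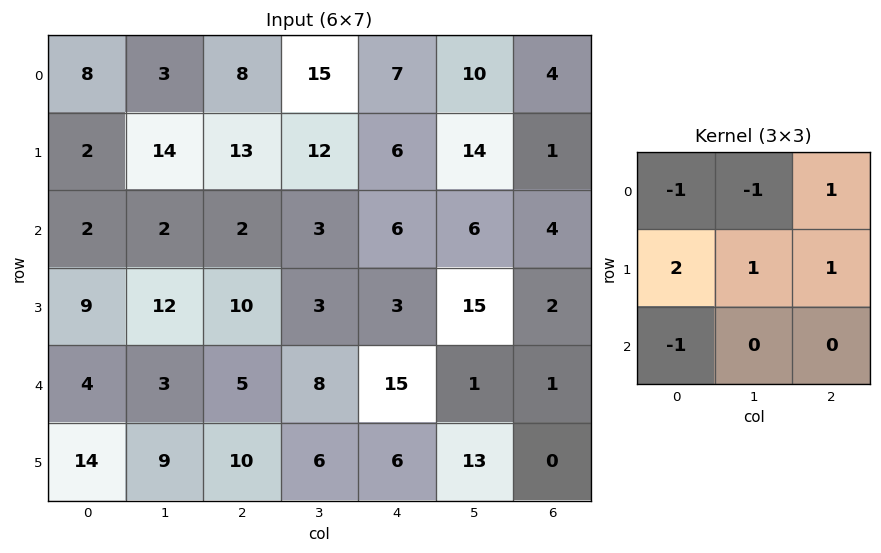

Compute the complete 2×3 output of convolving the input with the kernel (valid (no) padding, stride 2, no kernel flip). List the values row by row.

26 26 8
34 22 0

Output[0,0]: The receptive field on the input at this output position is [8 3 8 / 2 14 13 / 2 2 2]. Elementwise product with the kernel and sum: 8·-1 + 3·-1 + 8·1 + 2·2 + 14·1 + 13·1 + 2·-1.
Output[0,1]: The receptive field on the input at this output position is [8 15 7 / 13 12 6 / 2 3 6]. Elementwise product with the kernel and sum: 8·-1 + 15·-1 + 7·1 + 13·2 + 12·1 + 6·1 + 2·-1.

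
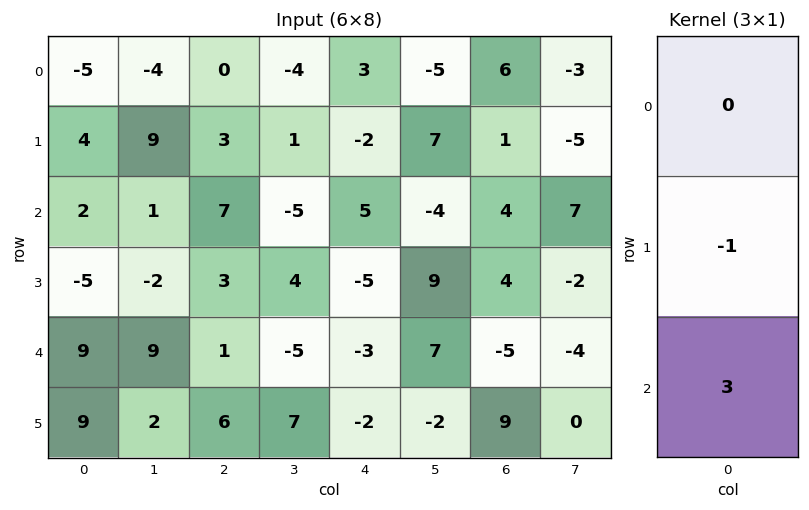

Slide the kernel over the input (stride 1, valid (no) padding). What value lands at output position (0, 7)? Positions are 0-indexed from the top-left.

The receptive field on the input at this output position is [-3 / -5 / 7]. Elementwise product with the kernel and sum: -5·-1 + 7·3.

26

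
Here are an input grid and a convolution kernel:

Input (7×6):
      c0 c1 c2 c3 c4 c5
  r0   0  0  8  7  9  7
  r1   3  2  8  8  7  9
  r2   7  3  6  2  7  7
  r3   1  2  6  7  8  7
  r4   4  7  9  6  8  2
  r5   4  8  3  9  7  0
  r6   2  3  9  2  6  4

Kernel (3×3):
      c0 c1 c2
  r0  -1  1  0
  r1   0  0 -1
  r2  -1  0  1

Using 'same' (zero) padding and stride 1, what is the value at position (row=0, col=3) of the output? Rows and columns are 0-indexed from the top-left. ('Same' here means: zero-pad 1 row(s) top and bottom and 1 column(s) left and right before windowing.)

-10

The receptive field on the zero-padded input at this output position is [0 0 0 / 8 7 9 / 8 8 7]. Elementwise product with the kernel and sum: 0·-1 + 0·1 + 9·-1 + 8·-1 + 7·1.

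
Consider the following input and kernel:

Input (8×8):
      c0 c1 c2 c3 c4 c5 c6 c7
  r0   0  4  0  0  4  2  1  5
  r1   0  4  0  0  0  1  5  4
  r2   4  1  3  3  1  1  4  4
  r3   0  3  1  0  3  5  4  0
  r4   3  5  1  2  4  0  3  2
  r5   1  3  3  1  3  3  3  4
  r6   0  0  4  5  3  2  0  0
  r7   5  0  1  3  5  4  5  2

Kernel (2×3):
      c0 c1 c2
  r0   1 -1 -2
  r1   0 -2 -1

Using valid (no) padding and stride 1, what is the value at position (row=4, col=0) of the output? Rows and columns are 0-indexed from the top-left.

-13

The receptive field on the input at this output position is [3 5 1 / 1 3 3]. Elementwise product with the kernel and sum: 3·1 + 5·-1 + 1·-2 + 3·-2 + 3·-1.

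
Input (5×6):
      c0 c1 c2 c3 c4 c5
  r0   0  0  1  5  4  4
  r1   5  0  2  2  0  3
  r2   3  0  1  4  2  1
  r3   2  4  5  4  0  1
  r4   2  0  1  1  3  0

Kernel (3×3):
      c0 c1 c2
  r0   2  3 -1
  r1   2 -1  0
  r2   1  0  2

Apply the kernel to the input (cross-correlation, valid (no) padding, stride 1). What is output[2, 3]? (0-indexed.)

The receptive field on the input at this output position is [4 2 1 / 4 0 1 / 1 3 0]. Elementwise product with the kernel and sum: 4·2 + 2·3 + 1·-1 + 4·2 + 0·-1 + 1·1 + 0·2.

22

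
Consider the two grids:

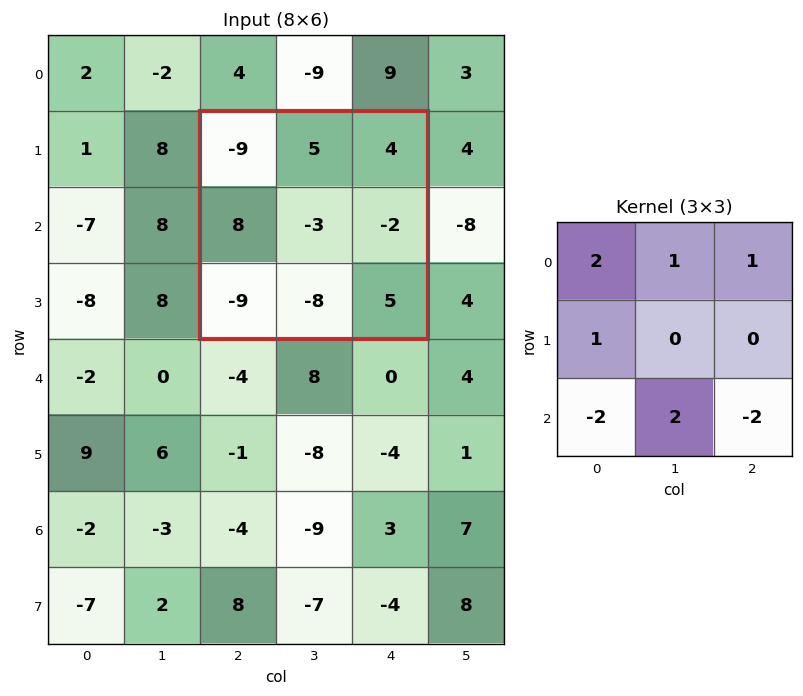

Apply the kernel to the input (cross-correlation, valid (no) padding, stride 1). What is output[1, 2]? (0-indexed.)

-9

The receptive field on the input at this output position is [-9 5 4 / 8 -3 -2 / -9 -8 5]. Elementwise product with the kernel and sum: -9·2 + 5·1 + 4·1 + 8·1 + -9·-2 + -8·2 + 5·-2.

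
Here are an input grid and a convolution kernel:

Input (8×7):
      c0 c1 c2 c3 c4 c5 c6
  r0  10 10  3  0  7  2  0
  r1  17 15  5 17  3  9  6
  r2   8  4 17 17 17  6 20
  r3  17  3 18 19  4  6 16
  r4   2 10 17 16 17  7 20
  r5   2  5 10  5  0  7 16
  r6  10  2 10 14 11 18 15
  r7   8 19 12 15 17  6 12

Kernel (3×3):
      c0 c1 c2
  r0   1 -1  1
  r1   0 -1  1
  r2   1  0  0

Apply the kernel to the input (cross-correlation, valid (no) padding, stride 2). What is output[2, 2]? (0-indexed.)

The receptive field on the input at this output position is [17 7 20 / 0 7 16 / 11 18 15]. Elementwise product with the kernel and sum: 17·1 + 7·-1 + 20·1 + 7·-1 + 16·1 + 11·1.

50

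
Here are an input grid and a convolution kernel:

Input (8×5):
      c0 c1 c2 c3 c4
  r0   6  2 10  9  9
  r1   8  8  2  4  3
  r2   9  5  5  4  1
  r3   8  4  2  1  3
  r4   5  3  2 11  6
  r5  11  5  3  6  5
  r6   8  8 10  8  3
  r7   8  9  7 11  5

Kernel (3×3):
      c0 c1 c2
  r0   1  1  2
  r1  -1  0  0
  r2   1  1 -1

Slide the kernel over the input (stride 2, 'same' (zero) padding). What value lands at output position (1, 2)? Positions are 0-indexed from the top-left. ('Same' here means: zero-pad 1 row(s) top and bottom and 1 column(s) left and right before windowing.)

The receptive field on the zero-padded input at this output position is [4 3 0 / 4 1 0 / 1 3 0]. Elementwise product with the kernel and sum: 4·1 + 3·1 + 0·2 + 4·-1 + 1·1 + 3·1 + 0·-1.

7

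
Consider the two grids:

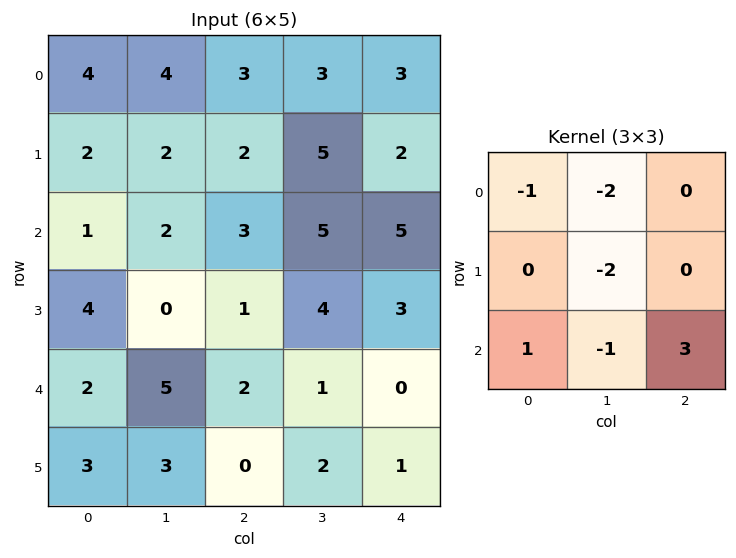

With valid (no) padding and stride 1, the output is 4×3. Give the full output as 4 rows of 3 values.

Output[0,0]: The receptive field on the input at this output position is [4 4 3 / 2 2 2 / 1 2 3]. Elementwise product with the kernel and sum: 4·-1 + 4·-2 + 2·-2 + 1·1 + 2·-1 + 3·3.
Output[0,1]: The receptive field on the input at this output position is [4 3 3 / 2 2 5 / 2 3 5]. Elementwise product with the kernel and sum: 4·-1 + 3·-2 + 2·-2 + 2·1 + 3·-1 + 5·3.

-8 0 -6
-3 -1 -16
-2 -4 -20
-14 3 -10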